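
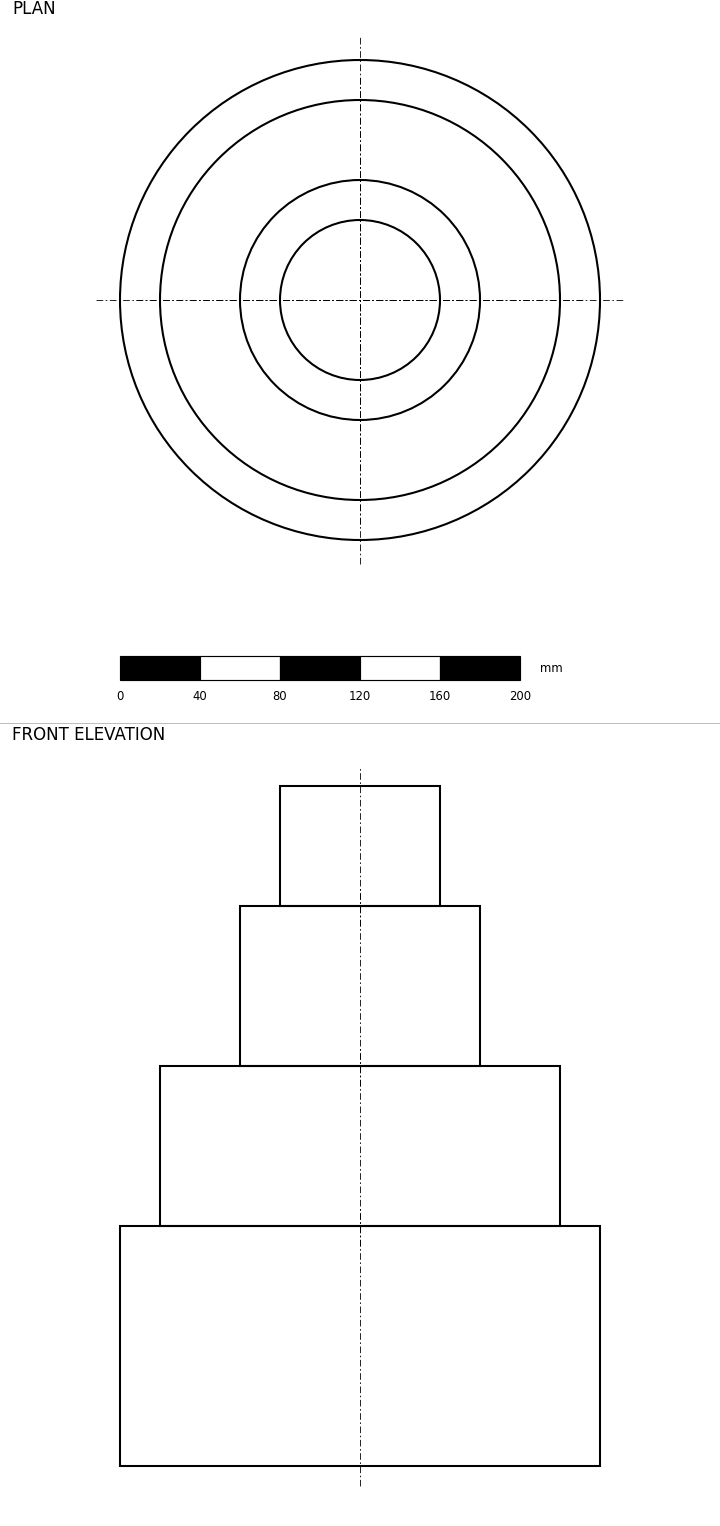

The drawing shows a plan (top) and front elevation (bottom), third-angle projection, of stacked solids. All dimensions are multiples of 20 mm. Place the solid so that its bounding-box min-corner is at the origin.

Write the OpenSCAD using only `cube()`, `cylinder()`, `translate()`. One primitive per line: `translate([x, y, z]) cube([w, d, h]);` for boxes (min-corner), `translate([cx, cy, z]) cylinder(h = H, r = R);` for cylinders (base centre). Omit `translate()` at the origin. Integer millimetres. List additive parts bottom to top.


translate([120, 120, 0]) cylinder(h = 120, r = 120);
translate([120, 120, 120]) cylinder(h = 80, r = 100);
translate([120, 120, 200]) cylinder(h = 80, r = 60);
translate([120, 120, 280]) cylinder(h = 60, r = 40);


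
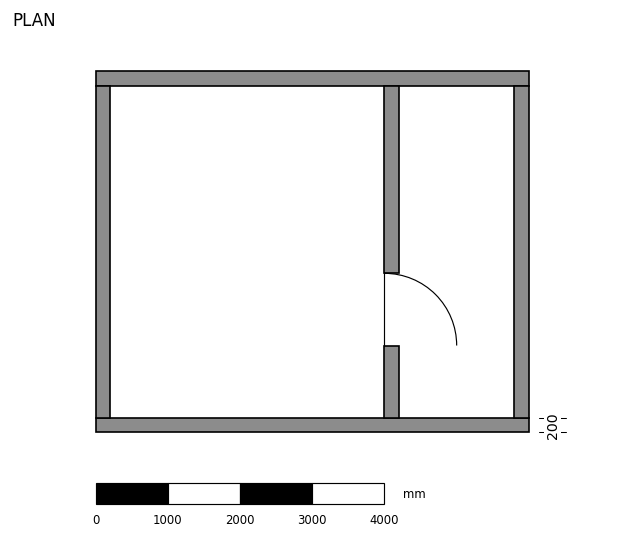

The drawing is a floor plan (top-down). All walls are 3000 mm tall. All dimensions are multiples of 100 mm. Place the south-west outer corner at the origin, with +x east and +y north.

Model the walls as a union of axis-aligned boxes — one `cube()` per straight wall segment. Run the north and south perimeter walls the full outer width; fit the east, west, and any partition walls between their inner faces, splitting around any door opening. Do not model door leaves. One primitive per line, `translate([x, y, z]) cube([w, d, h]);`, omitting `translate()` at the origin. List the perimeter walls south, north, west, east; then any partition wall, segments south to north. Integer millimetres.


cube([6000, 200, 3000]);
translate([0, 4800, 0]) cube([6000, 200, 3000]);
translate([0, 200, 0]) cube([200, 4600, 3000]);
translate([5800, 200, 0]) cube([200, 4600, 3000]);
translate([4000, 200, 0]) cube([200, 1000, 3000]);
translate([4000, 2200, 0]) cube([200, 2600, 3000]);


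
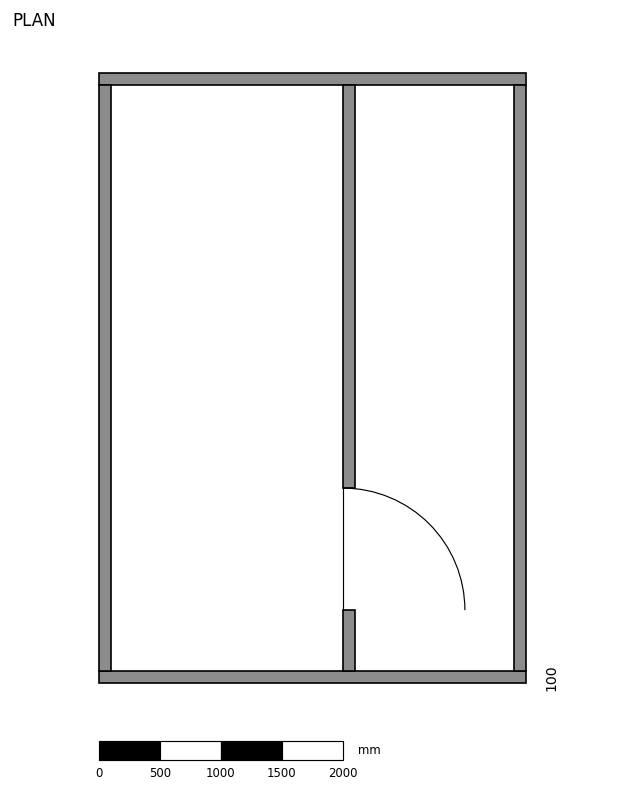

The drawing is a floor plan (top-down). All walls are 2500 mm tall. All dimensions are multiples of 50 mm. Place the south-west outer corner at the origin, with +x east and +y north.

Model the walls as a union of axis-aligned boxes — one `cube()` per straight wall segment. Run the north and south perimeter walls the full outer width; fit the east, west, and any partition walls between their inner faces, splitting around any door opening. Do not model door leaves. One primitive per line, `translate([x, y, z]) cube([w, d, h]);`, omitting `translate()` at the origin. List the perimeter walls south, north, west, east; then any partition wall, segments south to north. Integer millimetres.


cube([3500, 100, 2500]);
translate([0, 4900, 0]) cube([3500, 100, 2500]);
translate([0, 100, 0]) cube([100, 4800, 2500]);
translate([3400, 100, 0]) cube([100, 4800, 2500]);
translate([2000, 100, 0]) cube([100, 500, 2500]);
translate([2000, 1600, 0]) cube([100, 3300, 2500]);


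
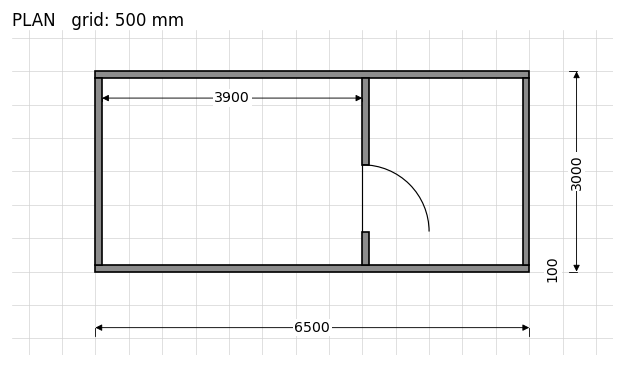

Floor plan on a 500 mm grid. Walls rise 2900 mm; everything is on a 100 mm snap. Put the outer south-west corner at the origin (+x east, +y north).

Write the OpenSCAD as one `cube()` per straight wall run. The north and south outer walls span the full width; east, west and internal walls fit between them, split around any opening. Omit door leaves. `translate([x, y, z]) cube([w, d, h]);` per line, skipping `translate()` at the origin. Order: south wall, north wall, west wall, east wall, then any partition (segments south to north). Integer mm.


cube([6500, 100, 2900]);
translate([0, 2900, 0]) cube([6500, 100, 2900]);
translate([0, 100, 0]) cube([100, 2800, 2900]);
translate([6400, 100, 0]) cube([100, 2800, 2900]);
translate([4000, 100, 0]) cube([100, 500, 2900]);
translate([4000, 1600, 0]) cube([100, 1300, 2900]);


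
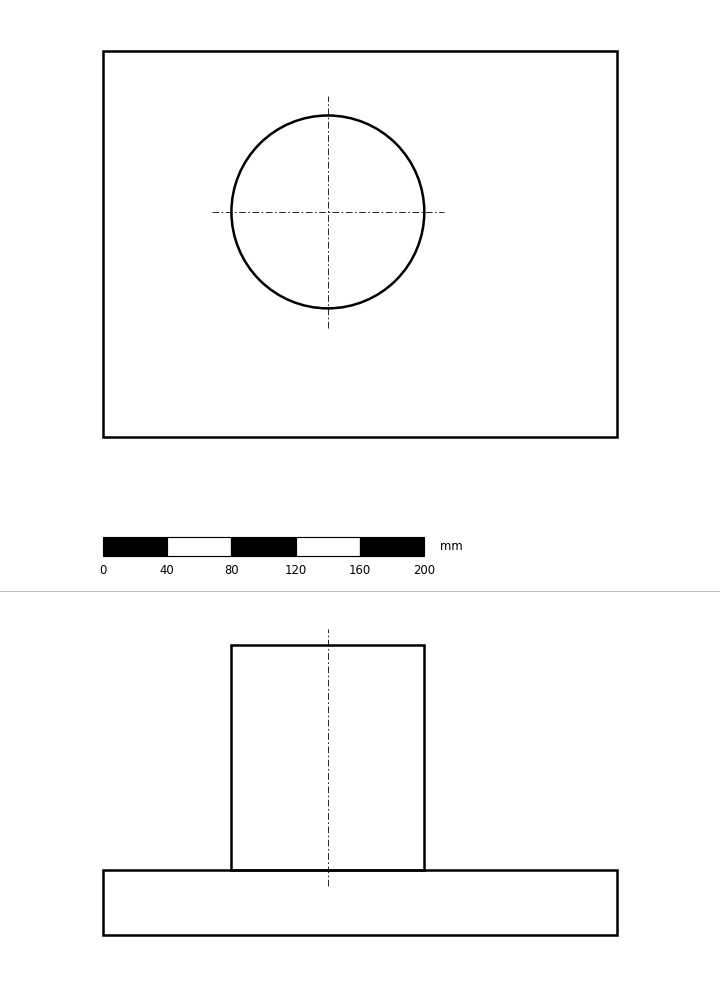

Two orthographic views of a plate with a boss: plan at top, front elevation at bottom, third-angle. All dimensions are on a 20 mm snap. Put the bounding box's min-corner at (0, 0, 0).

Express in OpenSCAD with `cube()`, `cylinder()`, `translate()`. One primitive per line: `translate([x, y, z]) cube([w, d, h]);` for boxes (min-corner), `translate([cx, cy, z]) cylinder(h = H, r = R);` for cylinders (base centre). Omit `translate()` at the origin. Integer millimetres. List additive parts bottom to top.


cube([320, 240, 40]);
translate([140, 140, 40]) cylinder(h = 140, r = 60);


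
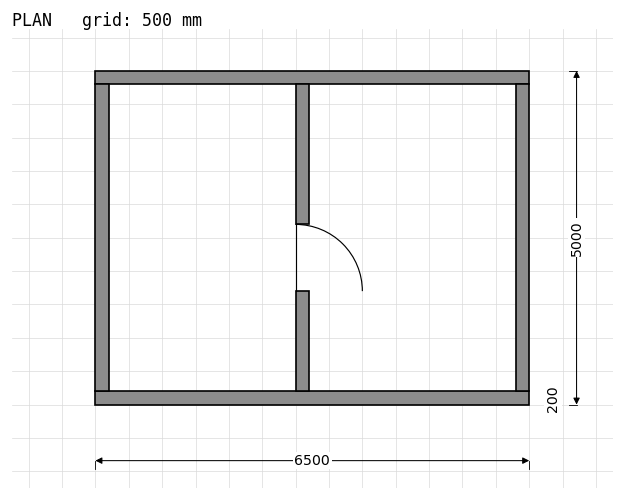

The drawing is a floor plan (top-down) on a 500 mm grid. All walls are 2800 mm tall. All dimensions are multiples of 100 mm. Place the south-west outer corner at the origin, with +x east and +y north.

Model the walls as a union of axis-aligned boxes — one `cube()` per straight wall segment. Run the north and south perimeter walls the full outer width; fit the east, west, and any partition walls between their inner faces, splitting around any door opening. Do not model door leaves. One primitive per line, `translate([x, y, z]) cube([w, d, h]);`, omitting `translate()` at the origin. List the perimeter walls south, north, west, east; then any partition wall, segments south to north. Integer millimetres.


cube([6500, 200, 2800]);
translate([0, 4800, 0]) cube([6500, 200, 2800]);
translate([0, 200, 0]) cube([200, 4600, 2800]);
translate([6300, 200, 0]) cube([200, 4600, 2800]);
translate([3000, 200, 0]) cube([200, 1500, 2800]);
translate([3000, 2700, 0]) cube([200, 2100, 2800]);


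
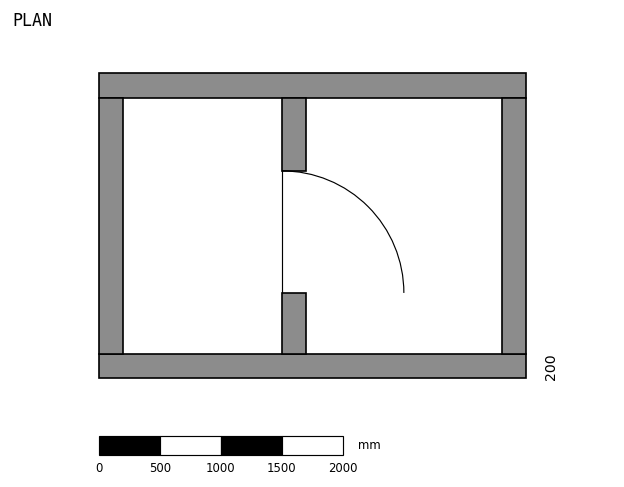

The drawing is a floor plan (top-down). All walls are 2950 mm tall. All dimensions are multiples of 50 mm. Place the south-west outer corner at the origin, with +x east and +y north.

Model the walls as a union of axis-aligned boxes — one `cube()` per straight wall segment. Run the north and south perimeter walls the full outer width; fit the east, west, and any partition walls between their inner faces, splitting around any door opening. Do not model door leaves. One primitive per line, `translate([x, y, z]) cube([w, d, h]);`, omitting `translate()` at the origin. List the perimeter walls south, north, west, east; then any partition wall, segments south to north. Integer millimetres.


cube([3500, 200, 2950]);
translate([0, 2300, 0]) cube([3500, 200, 2950]);
translate([0, 200, 0]) cube([200, 2100, 2950]);
translate([3300, 200, 0]) cube([200, 2100, 2950]);
translate([1500, 200, 0]) cube([200, 500, 2950]);
translate([1500, 1700, 0]) cube([200, 600, 2950]);


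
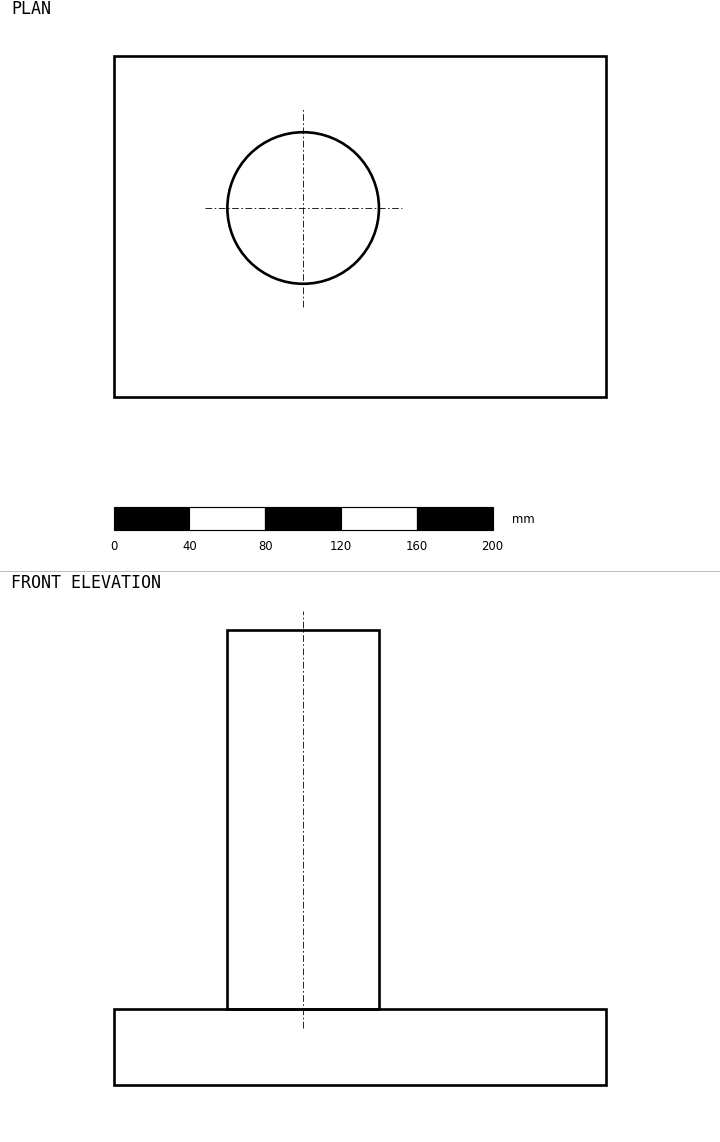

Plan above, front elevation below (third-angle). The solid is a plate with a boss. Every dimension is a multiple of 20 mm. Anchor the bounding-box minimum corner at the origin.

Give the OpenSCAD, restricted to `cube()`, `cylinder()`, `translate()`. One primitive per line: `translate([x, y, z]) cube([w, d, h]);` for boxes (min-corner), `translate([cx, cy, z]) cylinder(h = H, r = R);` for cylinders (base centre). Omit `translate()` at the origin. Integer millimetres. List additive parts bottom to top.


cube([260, 180, 40]);
translate([100, 100, 40]) cylinder(h = 200, r = 40);


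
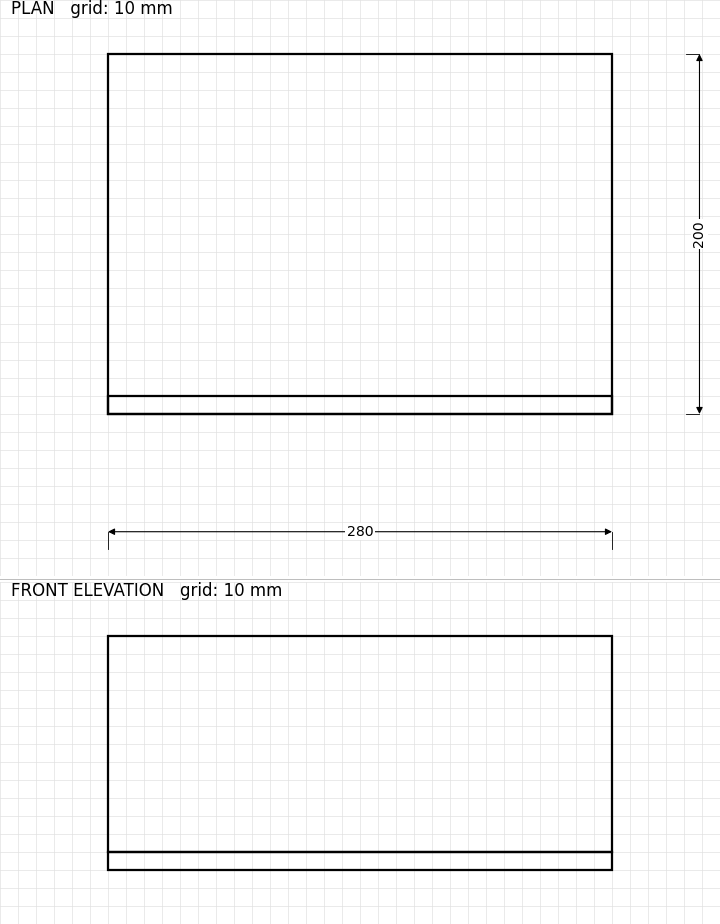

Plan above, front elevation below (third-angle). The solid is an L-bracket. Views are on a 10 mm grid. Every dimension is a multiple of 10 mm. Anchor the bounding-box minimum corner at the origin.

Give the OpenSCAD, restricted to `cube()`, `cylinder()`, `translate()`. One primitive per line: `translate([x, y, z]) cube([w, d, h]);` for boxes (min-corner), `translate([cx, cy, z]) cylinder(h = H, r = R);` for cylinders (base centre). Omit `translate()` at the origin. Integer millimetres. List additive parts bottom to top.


cube([280, 200, 10]);
translate([0, 0, 10]) cube([280, 10, 120]);


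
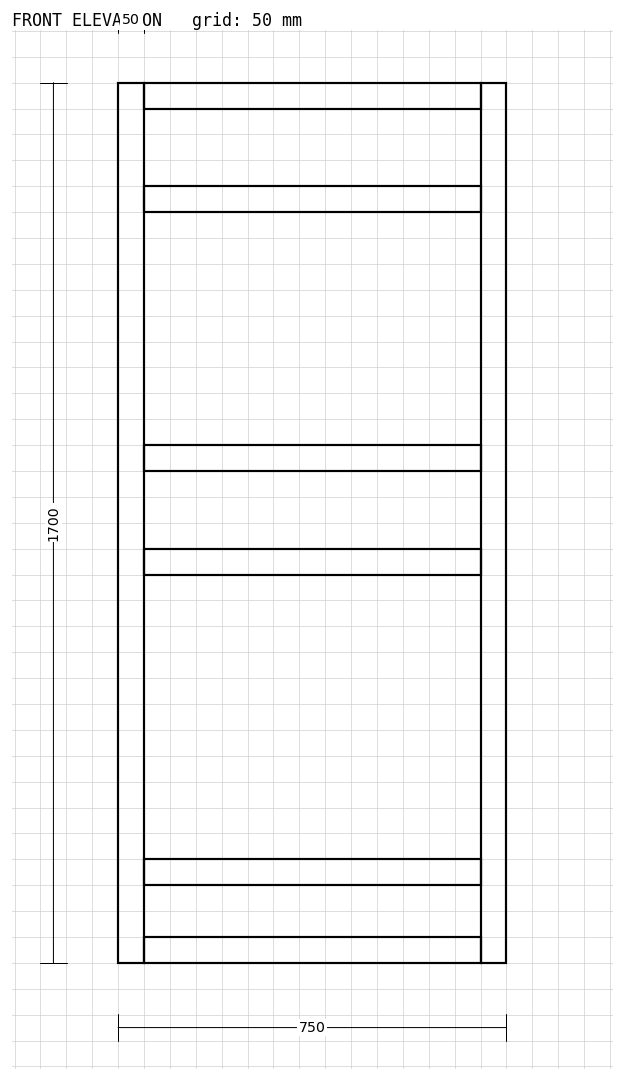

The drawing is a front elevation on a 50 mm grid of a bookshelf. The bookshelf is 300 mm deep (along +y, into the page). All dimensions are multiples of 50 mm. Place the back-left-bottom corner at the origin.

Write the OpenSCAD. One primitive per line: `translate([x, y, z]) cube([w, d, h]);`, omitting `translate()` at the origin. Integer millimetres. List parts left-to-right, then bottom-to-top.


cube([50, 300, 1700]);
translate([50, 0, 0]) cube([650, 300, 50]);
translate([50, 0, 150]) cube([650, 300, 50]);
translate([50, 0, 750]) cube([650, 300, 50]);
translate([50, 0, 950]) cube([650, 300, 50]);
translate([50, 0, 1450]) cube([650, 300, 50]);
translate([50, 0, 1650]) cube([650, 300, 50]);
translate([700, 0, 0]) cube([50, 300, 1700]);


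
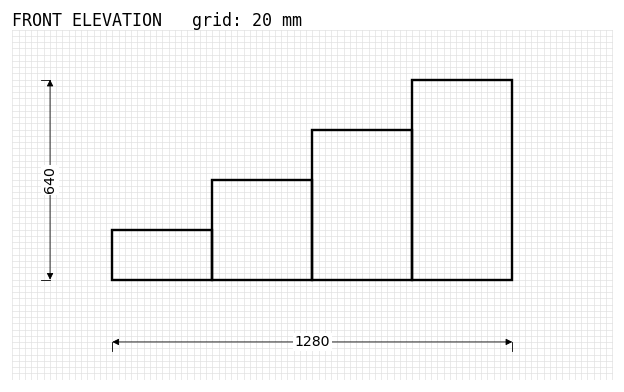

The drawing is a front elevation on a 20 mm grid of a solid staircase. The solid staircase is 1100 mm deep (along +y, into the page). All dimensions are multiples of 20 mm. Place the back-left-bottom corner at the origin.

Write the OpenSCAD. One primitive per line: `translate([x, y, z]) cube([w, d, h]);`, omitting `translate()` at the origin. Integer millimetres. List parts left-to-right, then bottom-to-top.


cube([320, 1100, 160]);
translate([320, 0, 0]) cube([320, 1100, 320]);
translate([640, 0, 0]) cube([320, 1100, 480]);
translate([960, 0, 0]) cube([320, 1100, 640]);


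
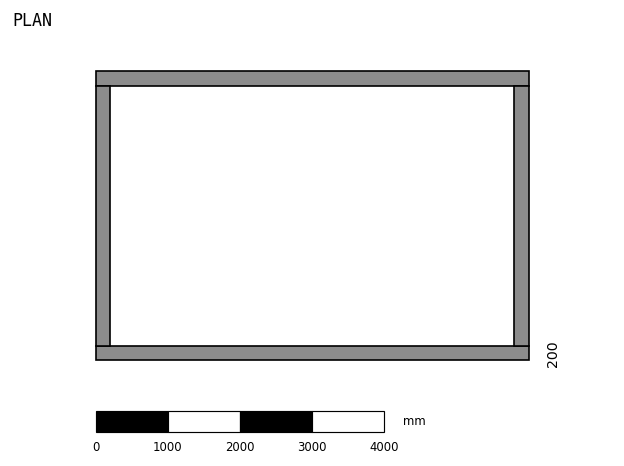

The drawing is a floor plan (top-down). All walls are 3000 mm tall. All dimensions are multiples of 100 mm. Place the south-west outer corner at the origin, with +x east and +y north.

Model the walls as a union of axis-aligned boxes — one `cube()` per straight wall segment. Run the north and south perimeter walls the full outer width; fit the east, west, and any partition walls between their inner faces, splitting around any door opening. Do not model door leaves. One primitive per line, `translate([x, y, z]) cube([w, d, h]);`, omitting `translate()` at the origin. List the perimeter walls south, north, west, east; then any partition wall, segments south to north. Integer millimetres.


cube([6000, 200, 3000]);
translate([0, 3800, 0]) cube([6000, 200, 3000]);
translate([0, 200, 0]) cube([200, 3600, 3000]);
translate([5800, 200, 0]) cube([200, 3600, 3000]);


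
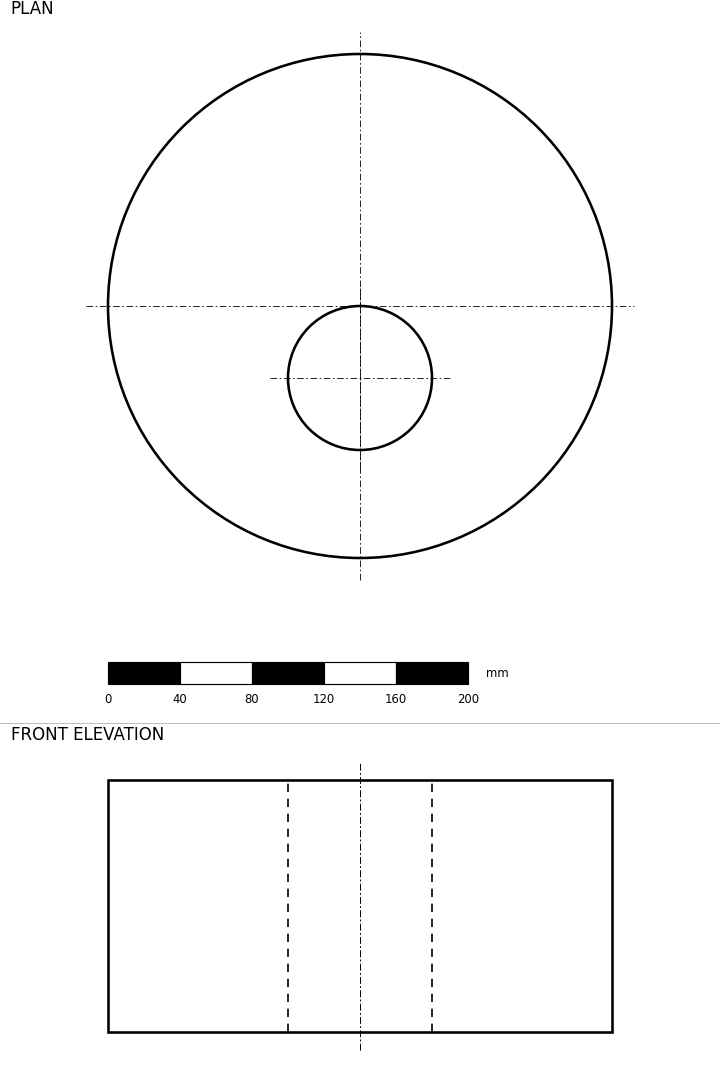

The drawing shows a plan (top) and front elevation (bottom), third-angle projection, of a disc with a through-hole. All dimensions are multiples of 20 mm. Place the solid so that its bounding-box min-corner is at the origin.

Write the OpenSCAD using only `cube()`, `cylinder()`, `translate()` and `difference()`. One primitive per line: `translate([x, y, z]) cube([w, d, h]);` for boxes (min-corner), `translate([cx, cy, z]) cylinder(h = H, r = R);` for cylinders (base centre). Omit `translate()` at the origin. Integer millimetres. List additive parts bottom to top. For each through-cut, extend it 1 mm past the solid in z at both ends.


difference() {
  translate([140, 140, 0]) cylinder(h = 140, r = 140);
  translate([140, 100, -1]) cylinder(h = 142, r = 40);
}


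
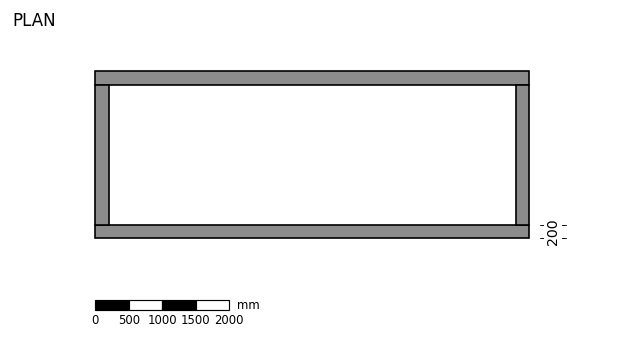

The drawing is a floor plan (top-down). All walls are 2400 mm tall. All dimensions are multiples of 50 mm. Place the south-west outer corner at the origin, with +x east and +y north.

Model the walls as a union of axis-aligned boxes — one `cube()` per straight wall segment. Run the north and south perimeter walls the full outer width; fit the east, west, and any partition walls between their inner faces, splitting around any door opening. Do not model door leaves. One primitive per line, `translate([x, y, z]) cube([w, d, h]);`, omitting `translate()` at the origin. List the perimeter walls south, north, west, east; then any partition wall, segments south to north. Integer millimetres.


cube([6500, 200, 2400]);
translate([0, 2300, 0]) cube([6500, 200, 2400]);
translate([0, 200, 0]) cube([200, 2100, 2400]);
translate([6300, 200, 0]) cube([200, 2100, 2400]);


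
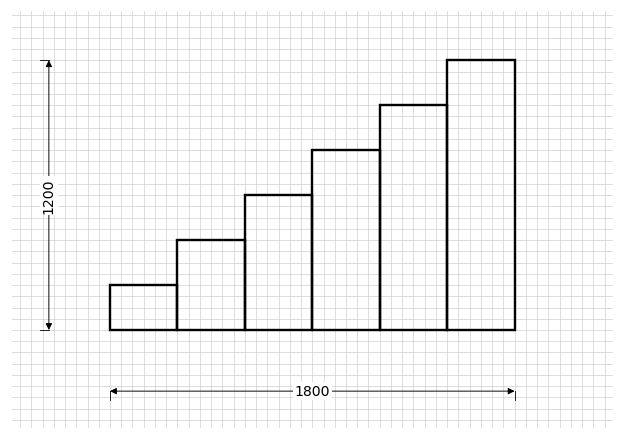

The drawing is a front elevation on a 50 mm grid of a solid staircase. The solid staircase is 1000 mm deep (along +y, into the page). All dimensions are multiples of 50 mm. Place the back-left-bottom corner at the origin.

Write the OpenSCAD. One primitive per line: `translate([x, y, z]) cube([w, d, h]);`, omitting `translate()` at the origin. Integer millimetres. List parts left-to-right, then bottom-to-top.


cube([300, 1000, 200]);
translate([300, 0, 0]) cube([300, 1000, 400]);
translate([600, 0, 0]) cube([300, 1000, 600]);
translate([900, 0, 0]) cube([300, 1000, 800]);
translate([1200, 0, 0]) cube([300, 1000, 1000]);
translate([1500, 0, 0]) cube([300, 1000, 1200]);


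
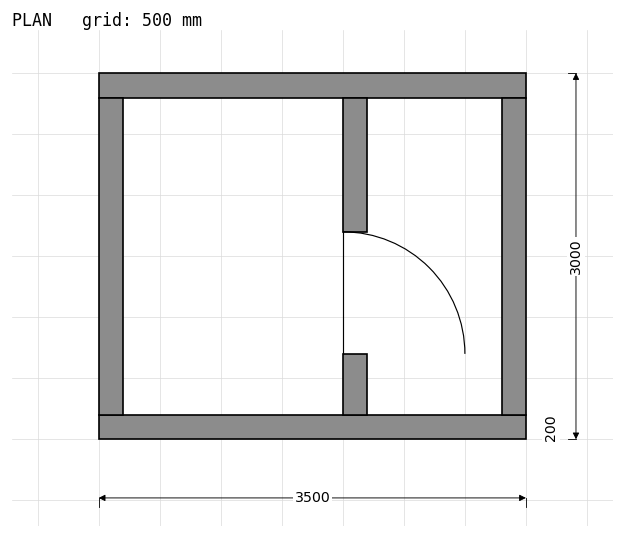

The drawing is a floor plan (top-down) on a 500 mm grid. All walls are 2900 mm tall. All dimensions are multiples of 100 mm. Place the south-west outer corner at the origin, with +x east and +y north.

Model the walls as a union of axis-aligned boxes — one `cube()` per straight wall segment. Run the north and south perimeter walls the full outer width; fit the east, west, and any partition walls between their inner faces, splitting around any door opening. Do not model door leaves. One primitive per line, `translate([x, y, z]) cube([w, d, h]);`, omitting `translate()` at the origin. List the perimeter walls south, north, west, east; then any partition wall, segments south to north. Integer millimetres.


cube([3500, 200, 2900]);
translate([0, 2800, 0]) cube([3500, 200, 2900]);
translate([0, 200, 0]) cube([200, 2600, 2900]);
translate([3300, 200, 0]) cube([200, 2600, 2900]);
translate([2000, 200, 0]) cube([200, 500, 2900]);
translate([2000, 1700, 0]) cube([200, 1100, 2900]);


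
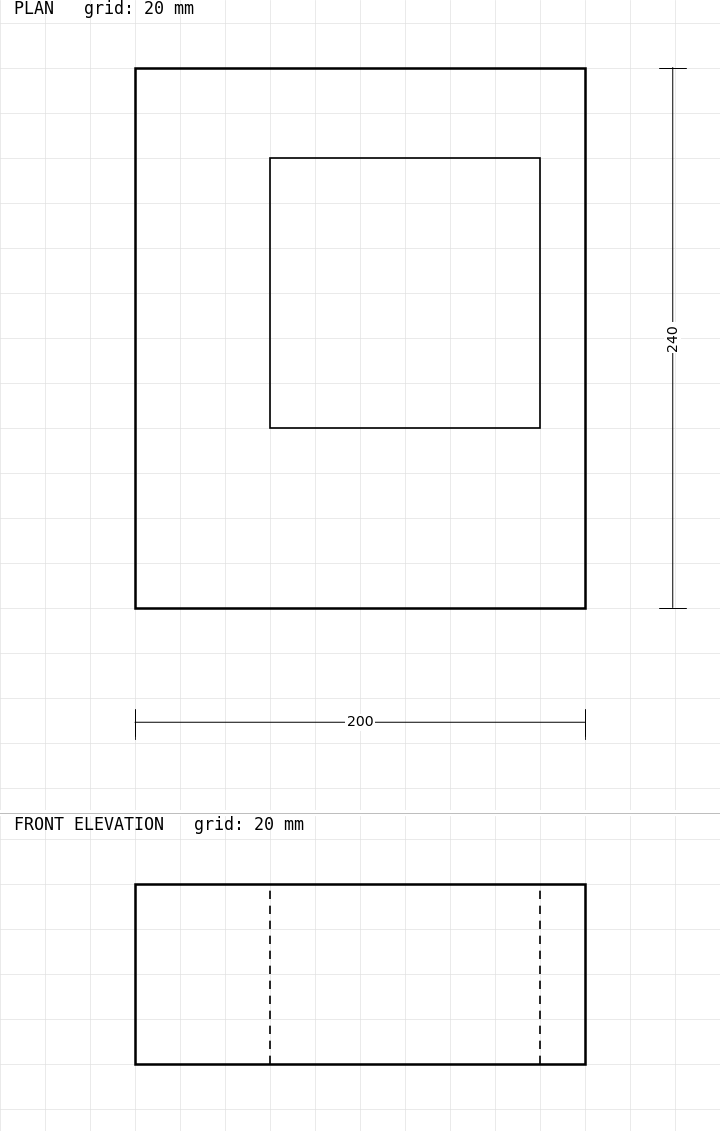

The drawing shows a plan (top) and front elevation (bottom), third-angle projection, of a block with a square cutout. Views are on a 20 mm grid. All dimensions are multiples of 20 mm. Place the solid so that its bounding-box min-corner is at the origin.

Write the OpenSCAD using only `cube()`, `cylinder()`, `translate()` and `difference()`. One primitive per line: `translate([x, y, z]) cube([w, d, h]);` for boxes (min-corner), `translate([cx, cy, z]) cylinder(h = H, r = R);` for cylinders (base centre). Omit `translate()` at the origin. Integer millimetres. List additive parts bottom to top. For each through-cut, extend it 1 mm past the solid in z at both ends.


difference() {
  cube([200, 240, 80]);
  translate([60, 80, -1]) cube([120, 120, 82]);
}


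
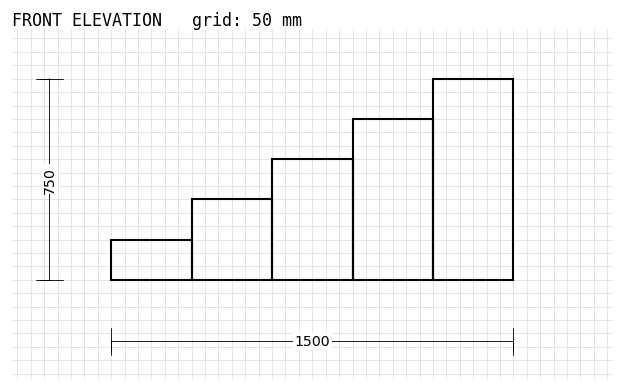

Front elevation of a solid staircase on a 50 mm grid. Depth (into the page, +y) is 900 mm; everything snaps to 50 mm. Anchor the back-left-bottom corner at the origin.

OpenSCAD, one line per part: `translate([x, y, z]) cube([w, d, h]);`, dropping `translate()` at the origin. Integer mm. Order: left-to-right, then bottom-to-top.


cube([300, 900, 150]);
translate([300, 0, 0]) cube([300, 900, 300]);
translate([600, 0, 0]) cube([300, 900, 450]);
translate([900, 0, 0]) cube([300, 900, 600]);
translate([1200, 0, 0]) cube([300, 900, 750]);


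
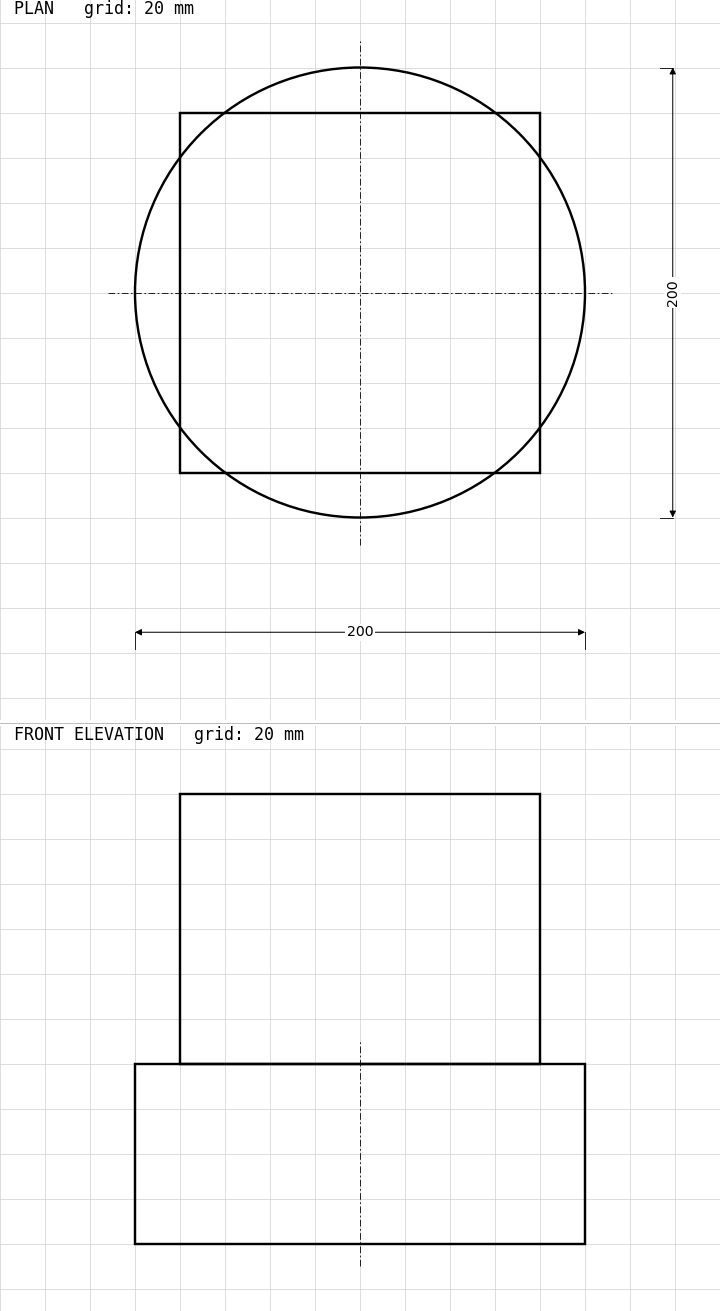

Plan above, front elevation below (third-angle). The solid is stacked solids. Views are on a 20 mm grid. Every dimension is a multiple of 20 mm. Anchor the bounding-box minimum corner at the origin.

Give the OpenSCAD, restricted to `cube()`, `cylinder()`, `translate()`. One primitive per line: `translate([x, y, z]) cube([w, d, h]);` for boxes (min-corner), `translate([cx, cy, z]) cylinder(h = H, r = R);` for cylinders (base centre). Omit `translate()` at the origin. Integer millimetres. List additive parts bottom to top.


translate([100, 100, 0]) cylinder(h = 80, r = 100);
translate([20, 20, 80]) cube([160, 160, 120]);


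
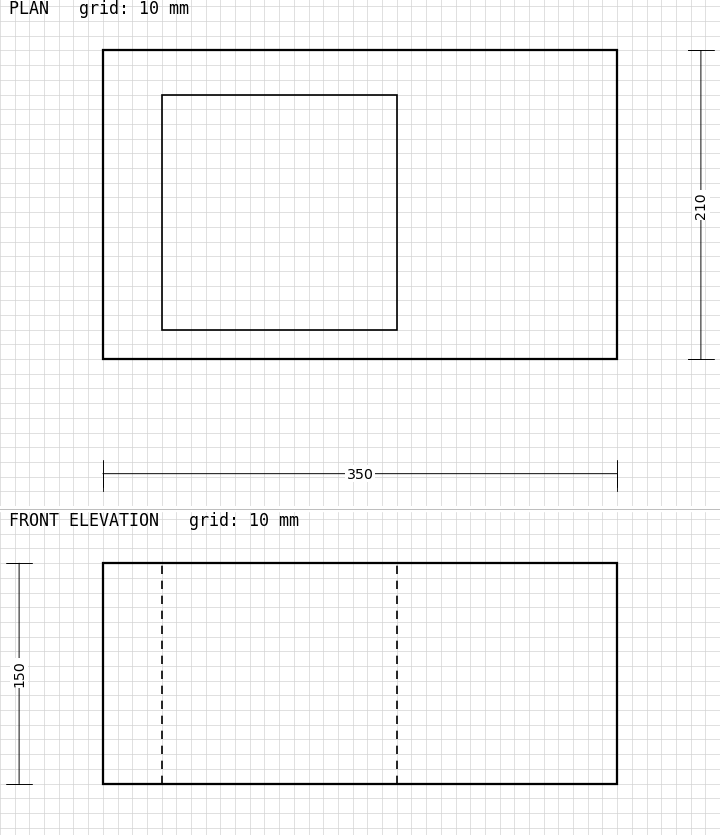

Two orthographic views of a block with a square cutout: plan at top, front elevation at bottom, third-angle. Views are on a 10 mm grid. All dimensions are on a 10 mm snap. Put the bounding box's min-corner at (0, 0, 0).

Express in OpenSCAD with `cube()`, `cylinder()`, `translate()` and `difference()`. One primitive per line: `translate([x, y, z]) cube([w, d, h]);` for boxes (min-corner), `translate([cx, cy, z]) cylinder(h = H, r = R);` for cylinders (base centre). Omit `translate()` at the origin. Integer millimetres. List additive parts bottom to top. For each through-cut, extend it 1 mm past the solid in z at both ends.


difference() {
  cube([350, 210, 150]);
  translate([40, 20, -1]) cube([160, 160, 152]);
}


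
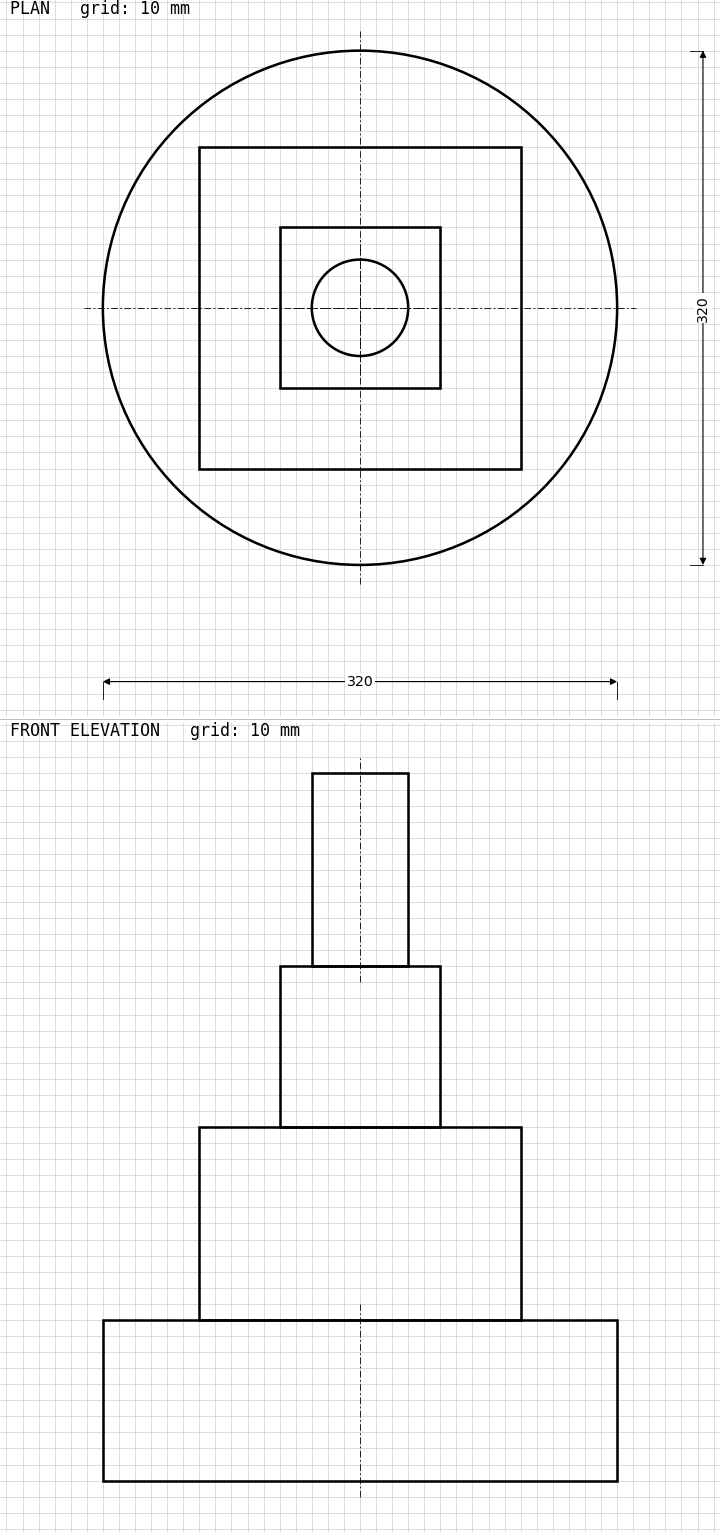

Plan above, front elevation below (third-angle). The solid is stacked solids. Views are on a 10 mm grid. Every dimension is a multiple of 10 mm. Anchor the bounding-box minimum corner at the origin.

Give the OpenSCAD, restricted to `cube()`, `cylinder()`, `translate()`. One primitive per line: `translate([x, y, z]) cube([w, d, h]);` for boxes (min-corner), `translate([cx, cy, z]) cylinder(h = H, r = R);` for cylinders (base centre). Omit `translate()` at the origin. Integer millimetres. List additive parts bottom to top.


translate([160, 160, 0]) cylinder(h = 100, r = 160);
translate([60, 60, 100]) cube([200, 200, 120]);
translate([110, 110, 220]) cube([100, 100, 100]);
translate([160, 160, 320]) cylinder(h = 120, r = 30);


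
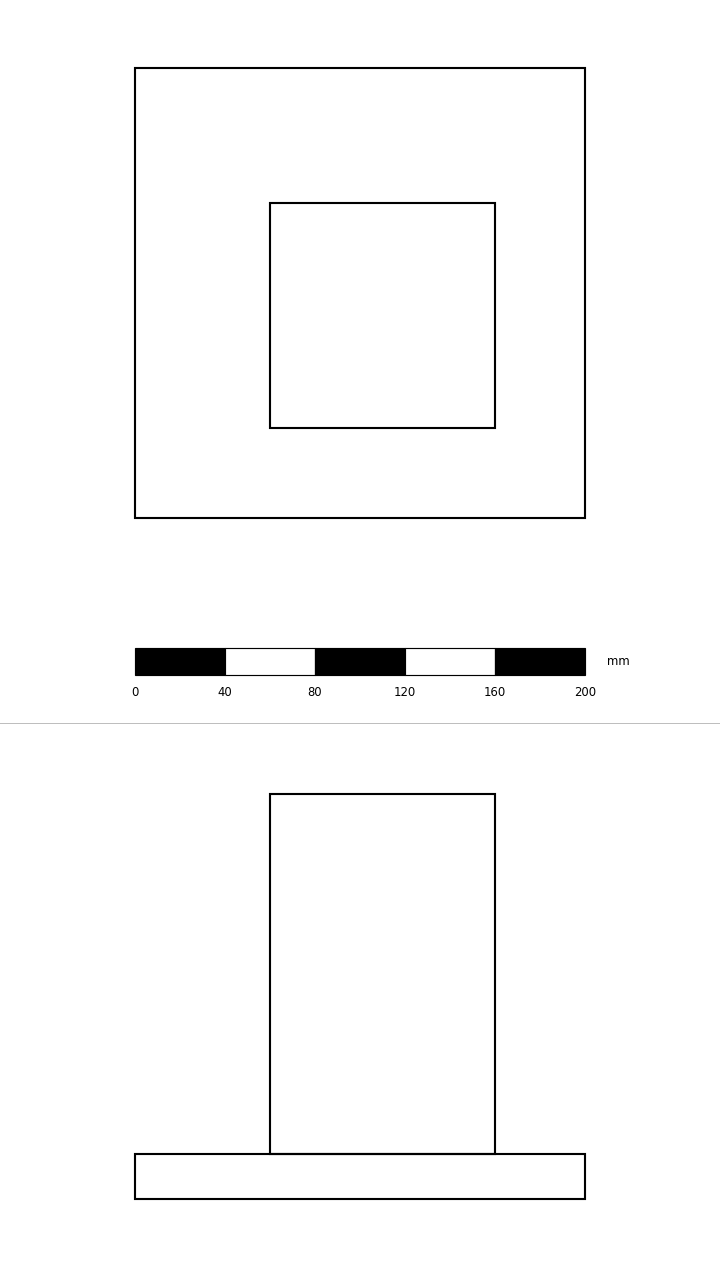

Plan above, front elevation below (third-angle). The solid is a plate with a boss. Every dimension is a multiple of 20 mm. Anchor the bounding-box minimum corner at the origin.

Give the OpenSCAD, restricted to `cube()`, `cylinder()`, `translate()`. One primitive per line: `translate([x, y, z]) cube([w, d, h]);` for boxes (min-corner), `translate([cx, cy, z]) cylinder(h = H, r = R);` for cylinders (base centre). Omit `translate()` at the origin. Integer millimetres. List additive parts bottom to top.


cube([200, 200, 20]);
translate([60, 40, 20]) cube([100, 100, 160]);


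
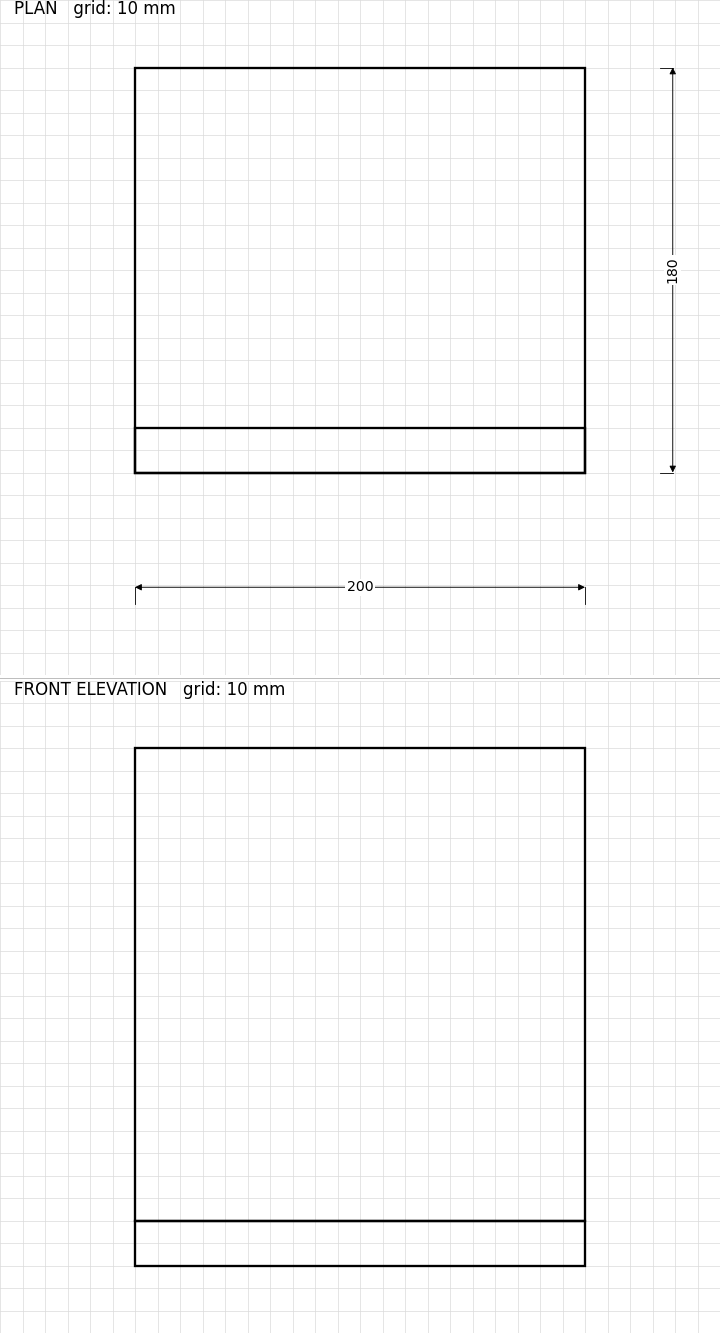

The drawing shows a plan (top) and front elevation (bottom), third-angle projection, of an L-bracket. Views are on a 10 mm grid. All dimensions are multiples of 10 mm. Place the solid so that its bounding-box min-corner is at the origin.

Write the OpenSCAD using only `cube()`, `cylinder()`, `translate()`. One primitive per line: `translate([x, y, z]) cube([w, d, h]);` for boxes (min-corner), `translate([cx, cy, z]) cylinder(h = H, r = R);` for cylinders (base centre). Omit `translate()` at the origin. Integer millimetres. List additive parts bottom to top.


cube([200, 180, 20]);
translate([0, 0, 20]) cube([200, 20, 210]);


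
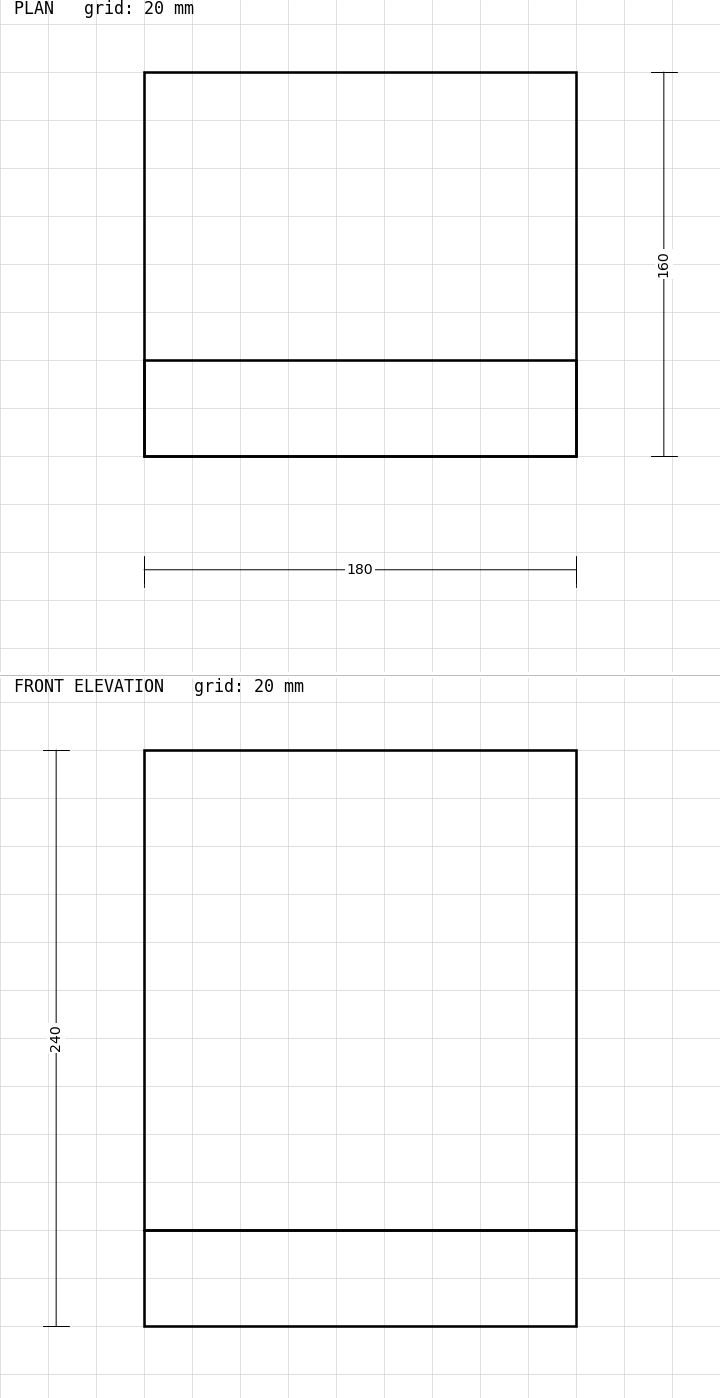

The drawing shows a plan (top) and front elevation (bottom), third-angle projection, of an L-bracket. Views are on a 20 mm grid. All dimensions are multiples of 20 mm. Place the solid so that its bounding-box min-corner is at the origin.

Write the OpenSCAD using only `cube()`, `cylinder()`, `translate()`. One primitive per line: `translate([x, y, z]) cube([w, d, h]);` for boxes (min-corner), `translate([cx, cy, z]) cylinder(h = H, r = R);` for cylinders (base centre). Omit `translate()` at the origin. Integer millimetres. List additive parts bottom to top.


cube([180, 160, 40]);
translate([0, 0, 40]) cube([180, 40, 200]);


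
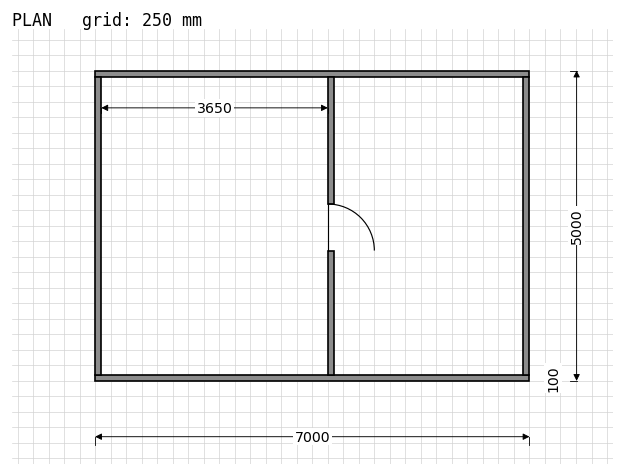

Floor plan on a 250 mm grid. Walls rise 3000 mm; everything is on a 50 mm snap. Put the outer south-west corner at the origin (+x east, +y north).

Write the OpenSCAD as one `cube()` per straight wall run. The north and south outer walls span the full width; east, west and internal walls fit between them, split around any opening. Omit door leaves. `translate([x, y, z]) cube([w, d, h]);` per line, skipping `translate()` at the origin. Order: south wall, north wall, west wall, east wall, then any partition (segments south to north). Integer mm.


cube([7000, 100, 3000]);
translate([0, 4900, 0]) cube([7000, 100, 3000]);
translate([0, 100, 0]) cube([100, 4800, 3000]);
translate([6900, 100, 0]) cube([100, 4800, 3000]);
translate([3750, 100, 0]) cube([100, 2000, 3000]);
translate([3750, 2850, 0]) cube([100, 2050, 3000]);


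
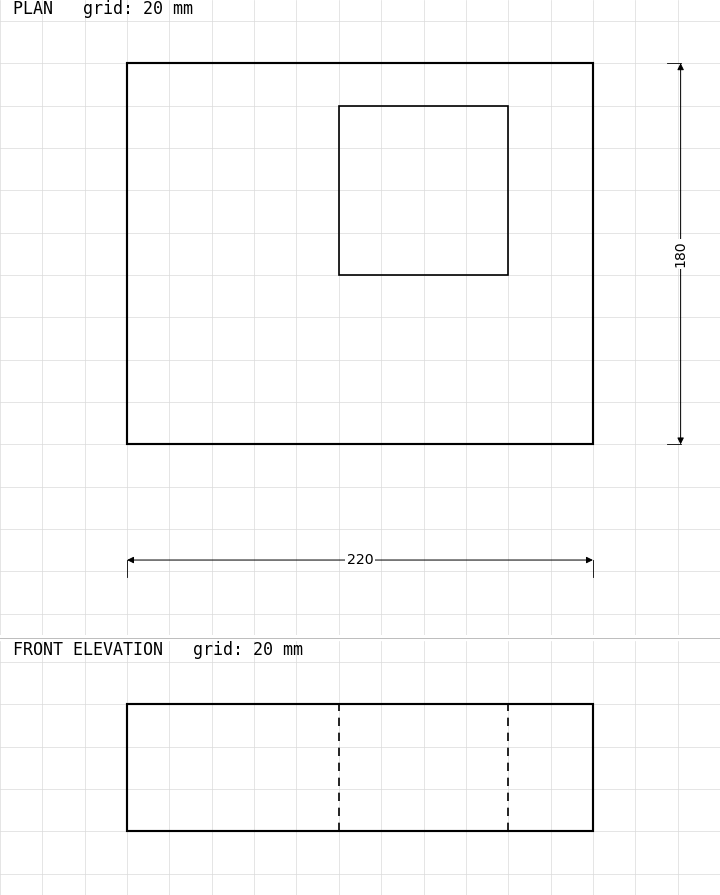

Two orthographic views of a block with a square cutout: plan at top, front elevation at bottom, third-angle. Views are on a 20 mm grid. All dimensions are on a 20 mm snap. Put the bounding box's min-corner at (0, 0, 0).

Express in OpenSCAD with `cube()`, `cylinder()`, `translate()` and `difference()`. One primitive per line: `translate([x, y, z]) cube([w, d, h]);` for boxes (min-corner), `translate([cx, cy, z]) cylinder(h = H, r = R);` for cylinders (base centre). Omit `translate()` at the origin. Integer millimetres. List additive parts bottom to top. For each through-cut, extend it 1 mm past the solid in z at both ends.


difference() {
  cube([220, 180, 60]);
  translate([100, 80, -1]) cube([80, 80, 62]);
}


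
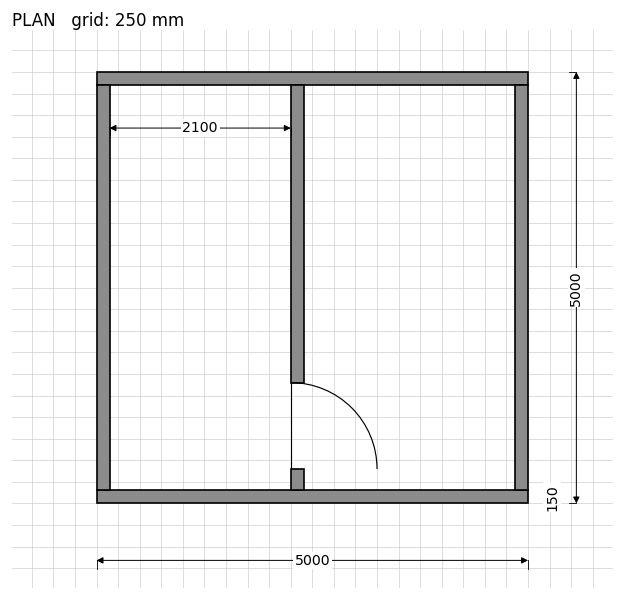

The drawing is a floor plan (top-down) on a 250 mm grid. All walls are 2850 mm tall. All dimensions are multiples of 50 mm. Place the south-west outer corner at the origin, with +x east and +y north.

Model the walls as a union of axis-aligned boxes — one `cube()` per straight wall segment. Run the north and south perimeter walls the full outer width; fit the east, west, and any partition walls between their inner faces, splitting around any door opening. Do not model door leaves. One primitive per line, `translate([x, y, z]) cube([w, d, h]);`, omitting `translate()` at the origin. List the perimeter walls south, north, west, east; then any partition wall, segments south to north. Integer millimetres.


cube([5000, 150, 2850]);
translate([0, 4850, 0]) cube([5000, 150, 2850]);
translate([0, 150, 0]) cube([150, 4700, 2850]);
translate([4850, 150, 0]) cube([150, 4700, 2850]);
translate([2250, 150, 0]) cube([150, 250, 2850]);
translate([2250, 1400, 0]) cube([150, 3450, 2850]);


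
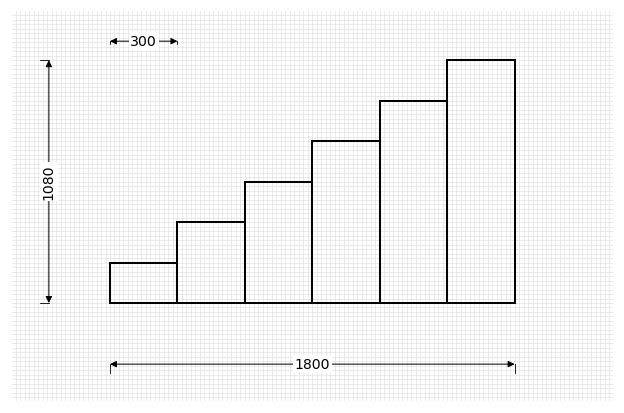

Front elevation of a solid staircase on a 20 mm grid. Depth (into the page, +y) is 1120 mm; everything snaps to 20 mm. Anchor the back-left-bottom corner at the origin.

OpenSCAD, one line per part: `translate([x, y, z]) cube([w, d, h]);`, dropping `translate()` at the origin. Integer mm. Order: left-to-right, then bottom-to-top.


cube([300, 1120, 180]);
translate([300, 0, 0]) cube([300, 1120, 360]);
translate([600, 0, 0]) cube([300, 1120, 540]);
translate([900, 0, 0]) cube([300, 1120, 720]);
translate([1200, 0, 0]) cube([300, 1120, 900]);
translate([1500, 0, 0]) cube([300, 1120, 1080]);


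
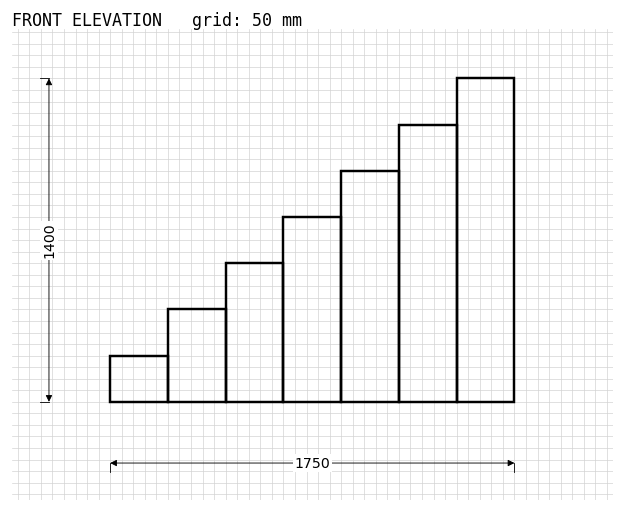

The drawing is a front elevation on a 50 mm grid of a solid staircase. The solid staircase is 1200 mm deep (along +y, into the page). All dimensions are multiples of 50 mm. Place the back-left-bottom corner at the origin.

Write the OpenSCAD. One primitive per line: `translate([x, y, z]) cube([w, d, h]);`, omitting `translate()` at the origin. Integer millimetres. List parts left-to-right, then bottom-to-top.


cube([250, 1200, 200]);
translate([250, 0, 0]) cube([250, 1200, 400]);
translate([500, 0, 0]) cube([250, 1200, 600]);
translate([750, 0, 0]) cube([250, 1200, 800]);
translate([1000, 0, 0]) cube([250, 1200, 1000]);
translate([1250, 0, 0]) cube([250, 1200, 1200]);
translate([1500, 0, 0]) cube([250, 1200, 1400]);


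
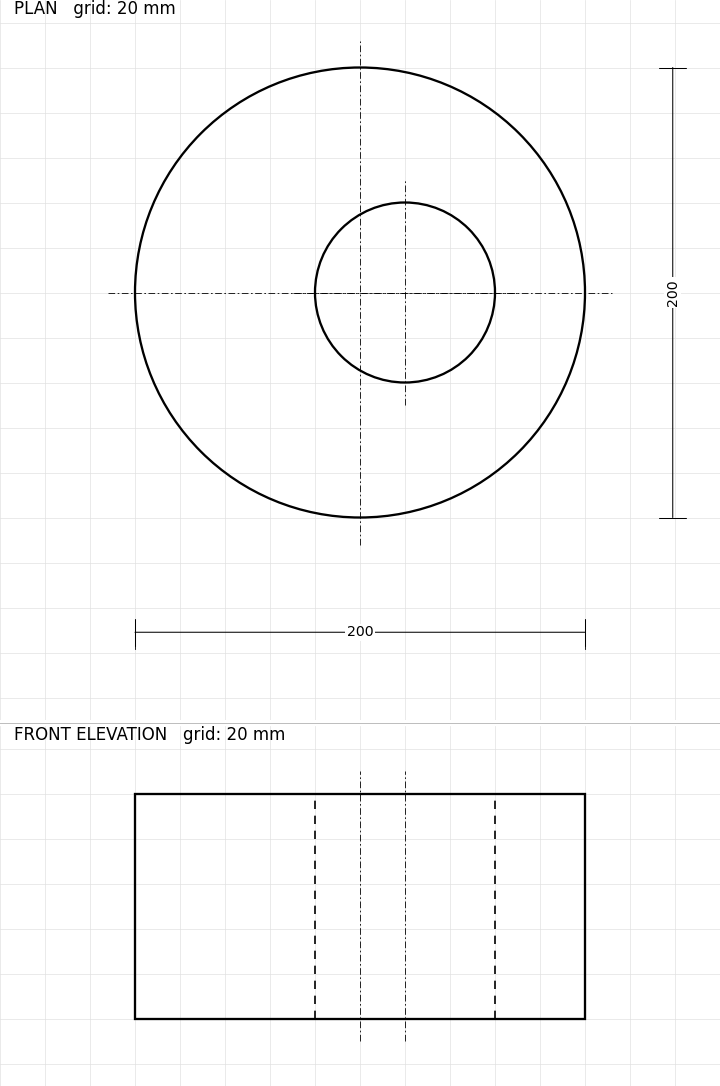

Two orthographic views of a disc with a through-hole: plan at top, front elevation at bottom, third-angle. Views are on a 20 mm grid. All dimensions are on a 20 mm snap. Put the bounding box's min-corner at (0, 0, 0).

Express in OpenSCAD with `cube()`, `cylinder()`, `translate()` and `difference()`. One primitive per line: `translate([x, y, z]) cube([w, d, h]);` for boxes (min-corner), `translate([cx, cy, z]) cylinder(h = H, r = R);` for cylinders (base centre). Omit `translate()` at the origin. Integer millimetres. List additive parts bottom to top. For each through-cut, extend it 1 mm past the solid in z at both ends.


difference() {
  translate([100, 100, 0]) cylinder(h = 100, r = 100);
  translate([120, 100, -1]) cylinder(h = 102, r = 40);
}


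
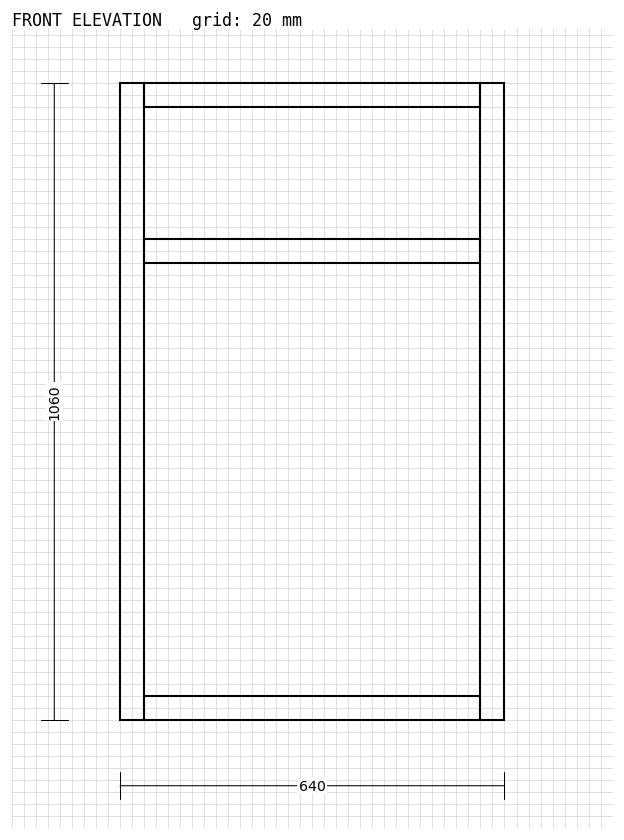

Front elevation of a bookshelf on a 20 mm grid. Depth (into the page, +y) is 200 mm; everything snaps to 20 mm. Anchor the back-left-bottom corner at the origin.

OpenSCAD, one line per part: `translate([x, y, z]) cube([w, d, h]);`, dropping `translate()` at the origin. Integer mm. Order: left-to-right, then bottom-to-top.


cube([40, 200, 1060]);
translate([40, 0, 0]) cube([560, 200, 40]);
translate([40, 0, 760]) cube([560, 200, 40]);
translate([40, 0, 1020]) cube([560, 200, 40]);
translate([600, 0, 0]) cube([40, 200, 1060]);


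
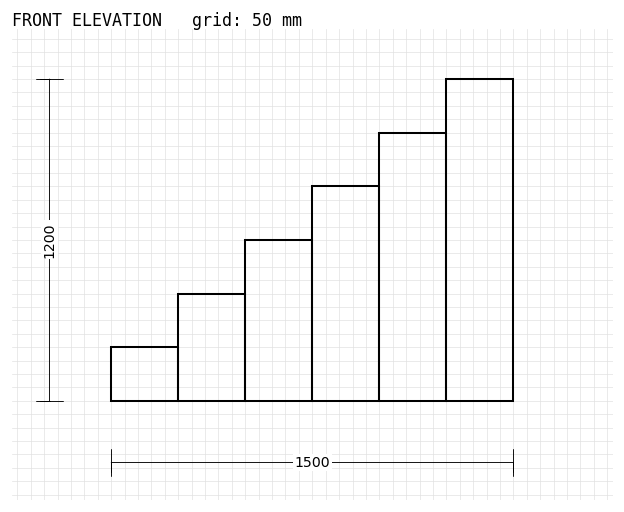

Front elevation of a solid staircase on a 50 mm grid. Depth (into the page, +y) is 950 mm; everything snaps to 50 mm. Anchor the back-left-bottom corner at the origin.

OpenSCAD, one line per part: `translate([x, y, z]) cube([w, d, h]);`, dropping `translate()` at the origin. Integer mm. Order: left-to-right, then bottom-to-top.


cube([250, 950, 200]);
translate([250, 0, 0]) cube([250, 950, 400]);
translate([500, 0, 0]) cube([250, 950, 600]);
translate([750, 0, 0]) cube([250, 950, 800]);
translate([1000, 0, 0]) cube([250, 950, 1000]);
translate([1250, 0, 0]) cube([250, 950, 1200]);


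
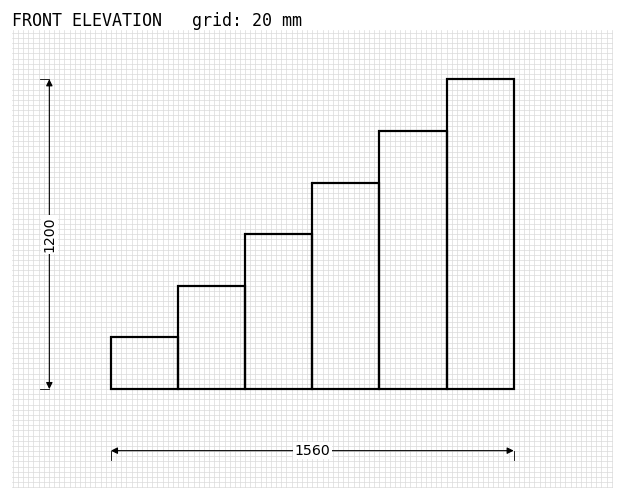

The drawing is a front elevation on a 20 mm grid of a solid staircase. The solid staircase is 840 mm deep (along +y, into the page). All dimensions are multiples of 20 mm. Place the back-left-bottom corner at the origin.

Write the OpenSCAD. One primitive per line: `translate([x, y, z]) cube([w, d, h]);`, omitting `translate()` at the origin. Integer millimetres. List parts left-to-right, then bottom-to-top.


cube([260, 840, 200]);
translate([260, 0, 0]) cube([260, 840, 400]);
translate([520, 0, 0]) cube([260, 840, 600]);
translate([780, 0, 0]) cube([260, 840, 800]);
translate([1040, 0, 0]) cube([260, 840, 1000]);
translate([1300, 0, 0]) cube([260, 840, 1200]);


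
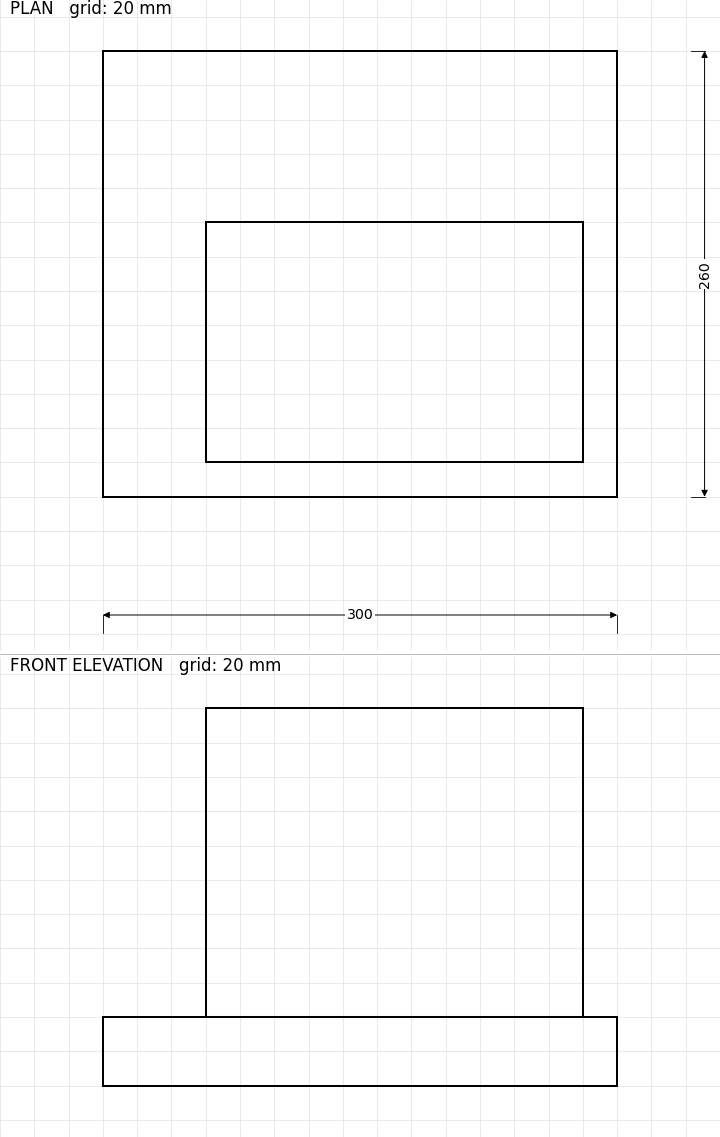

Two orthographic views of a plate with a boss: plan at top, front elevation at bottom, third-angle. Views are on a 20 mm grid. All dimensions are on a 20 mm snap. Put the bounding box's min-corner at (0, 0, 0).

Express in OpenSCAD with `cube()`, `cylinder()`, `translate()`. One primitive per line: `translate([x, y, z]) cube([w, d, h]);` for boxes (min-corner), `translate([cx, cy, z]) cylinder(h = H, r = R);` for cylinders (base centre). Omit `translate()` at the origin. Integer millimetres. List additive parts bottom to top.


cube([300, 260, 40]);
translate([60, 20, 40]) cube([220, 140, 180]);


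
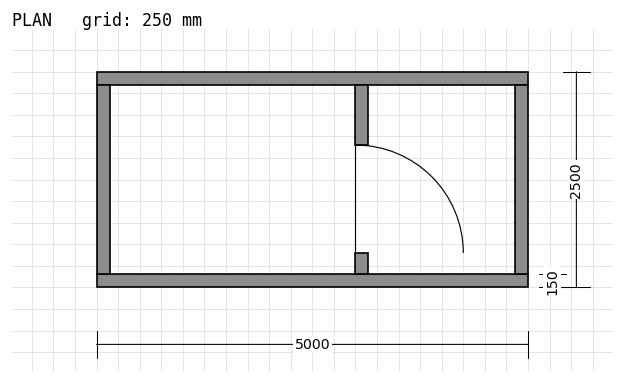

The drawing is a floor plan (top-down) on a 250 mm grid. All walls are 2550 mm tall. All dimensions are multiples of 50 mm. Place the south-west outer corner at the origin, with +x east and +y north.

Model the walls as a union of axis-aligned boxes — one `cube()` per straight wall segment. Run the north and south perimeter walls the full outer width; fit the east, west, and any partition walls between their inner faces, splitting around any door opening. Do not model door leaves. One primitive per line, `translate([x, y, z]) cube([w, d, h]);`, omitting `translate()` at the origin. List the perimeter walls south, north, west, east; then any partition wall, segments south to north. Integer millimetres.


cube([5000, 150, 2550]);
translate([0, 2350, 0]) cube([5000, 150, 2550]);
translate([0, 150, 0]) cube([150, 2200, 2550]);
translate([4850, 150, 0]) cube([150, 2200, 2550]);
translate([3000, 150, 0]) cube([150, 250, 2550]);
translate([3000, 1650, 0]) cube([150, 700, 2550]);


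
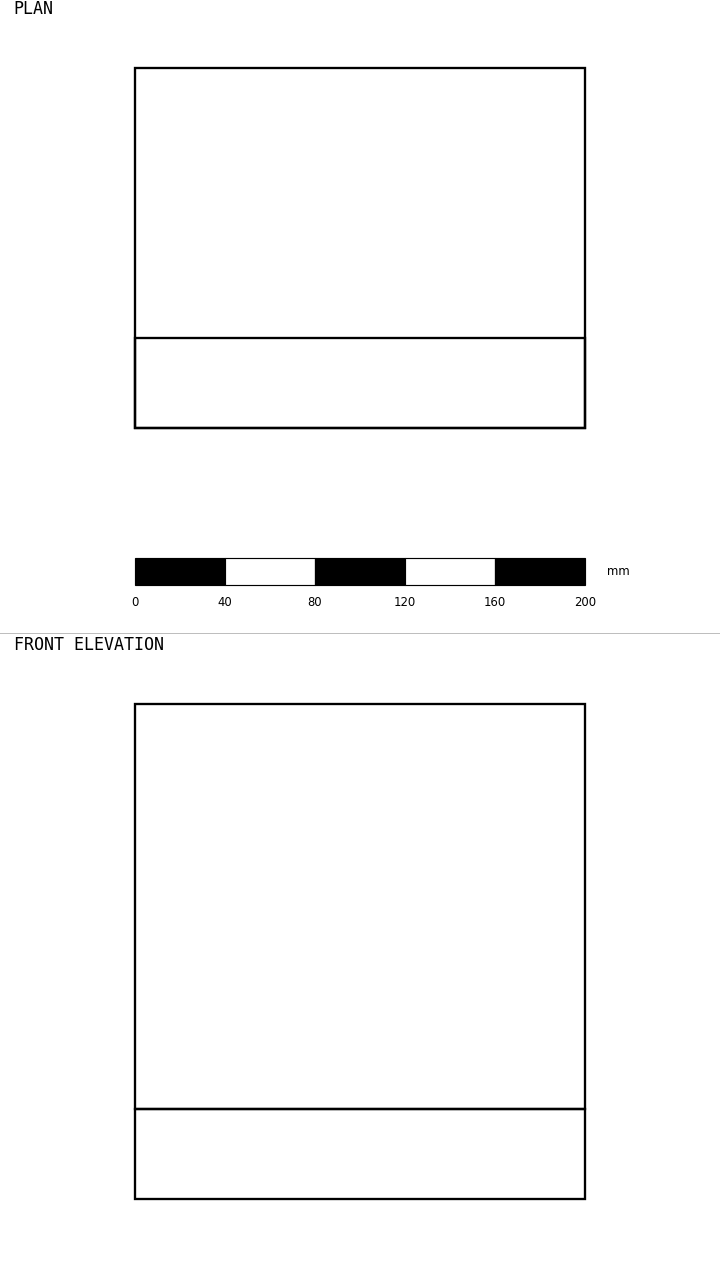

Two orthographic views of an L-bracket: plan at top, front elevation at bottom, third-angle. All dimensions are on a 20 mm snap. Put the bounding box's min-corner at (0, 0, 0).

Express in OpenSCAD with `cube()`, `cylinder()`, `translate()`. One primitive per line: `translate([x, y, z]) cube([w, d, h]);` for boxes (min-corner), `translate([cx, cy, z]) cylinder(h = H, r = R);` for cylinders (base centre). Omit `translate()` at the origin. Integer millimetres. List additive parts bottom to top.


cube([200, 160, 40]);
translate([0, 0, 40]) cube([200, 40, 180]);


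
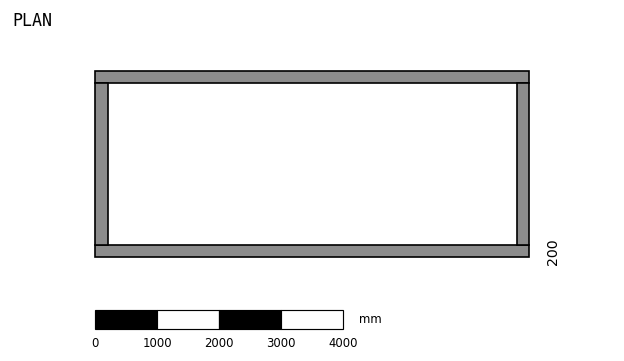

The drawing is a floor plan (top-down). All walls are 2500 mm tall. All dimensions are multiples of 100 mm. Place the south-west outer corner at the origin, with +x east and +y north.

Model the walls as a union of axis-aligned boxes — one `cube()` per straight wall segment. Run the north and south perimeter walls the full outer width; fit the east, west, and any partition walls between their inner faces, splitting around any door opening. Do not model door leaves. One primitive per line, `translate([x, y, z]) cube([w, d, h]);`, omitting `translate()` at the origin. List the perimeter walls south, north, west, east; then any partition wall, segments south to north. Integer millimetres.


cube([7000, 200, 2500]);
translate([0, 2800, 0]) cube([7000, 200, 2500]);
translate([0, 200, 0]) cube([200, 2600, 2500]);
translate([6800, 200, 0]) cube([200, 2600, 2500]);


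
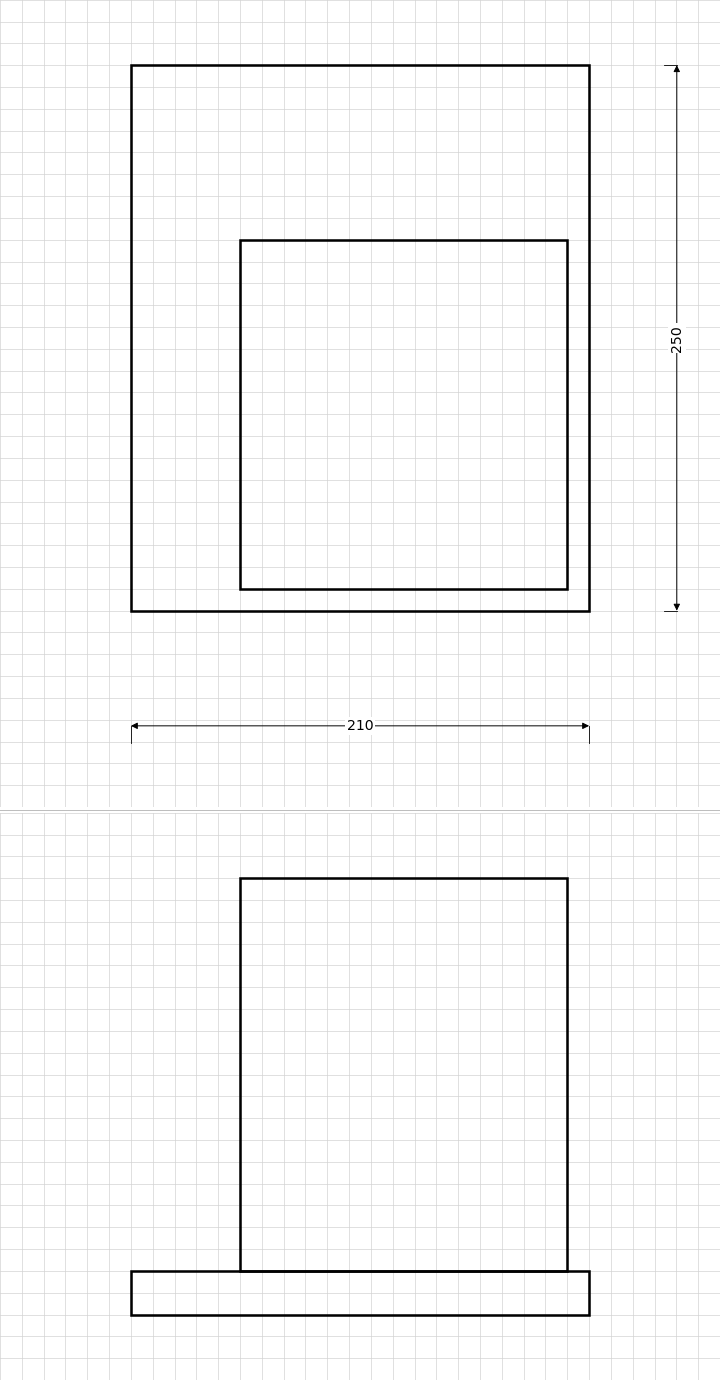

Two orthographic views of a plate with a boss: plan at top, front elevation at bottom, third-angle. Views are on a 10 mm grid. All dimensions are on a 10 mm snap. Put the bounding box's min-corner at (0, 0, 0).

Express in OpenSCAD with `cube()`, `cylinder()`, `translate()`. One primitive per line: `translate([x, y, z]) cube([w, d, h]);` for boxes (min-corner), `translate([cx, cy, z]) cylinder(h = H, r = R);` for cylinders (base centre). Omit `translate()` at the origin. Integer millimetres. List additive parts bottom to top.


cube([210, 250, 20]);
translate([50, 10, 20]) cube([150, 160, 180]);
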